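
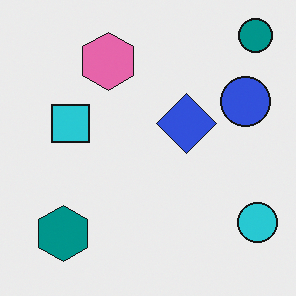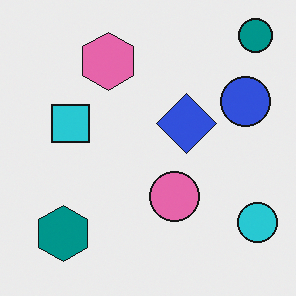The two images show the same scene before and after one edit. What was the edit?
The transformation is: overlaid with an additional pink circle.

A pink circle appears in the second image that is absent from the first.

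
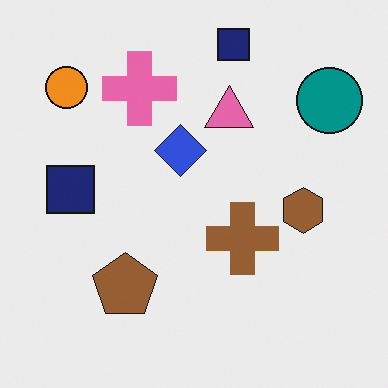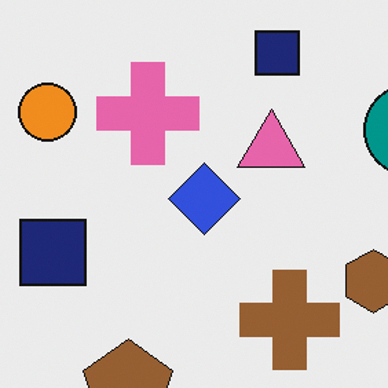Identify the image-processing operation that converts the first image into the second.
It was cropped to a modestly smaller region and rescaled.

The visible shapes are larger and the field of view is narrower; shapes near the original edges may be partly or wholly outside the frame — a crop-and-rescale.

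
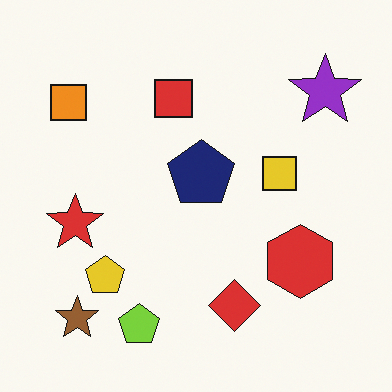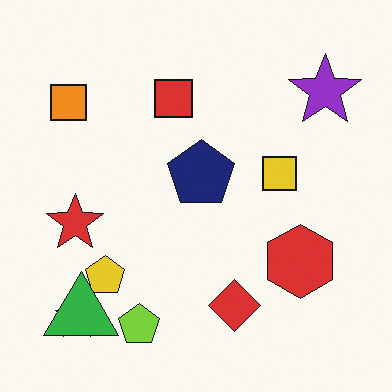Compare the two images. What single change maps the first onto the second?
The second image is the first overlaid with an additional green triangle.

A green triangle appears in the second image that is absent from the first.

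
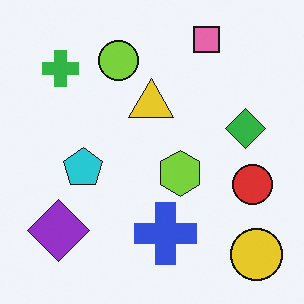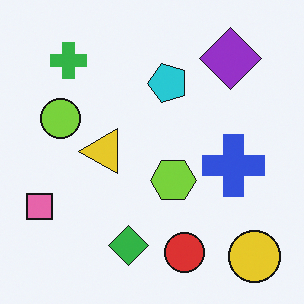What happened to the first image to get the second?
This is the original image transposed (reflected across the top-left ↔ bottom-right diagonal).

Shapes have swapped their row and column positions — what was in the top-right is now in the bottom-left — a diagonal reflection.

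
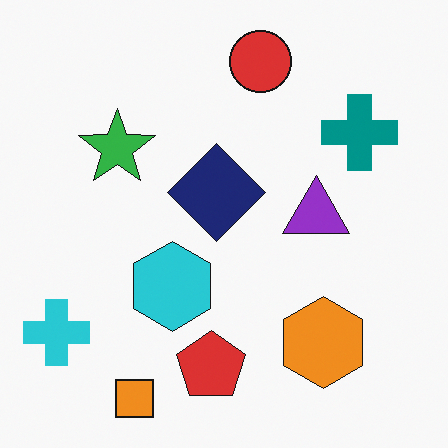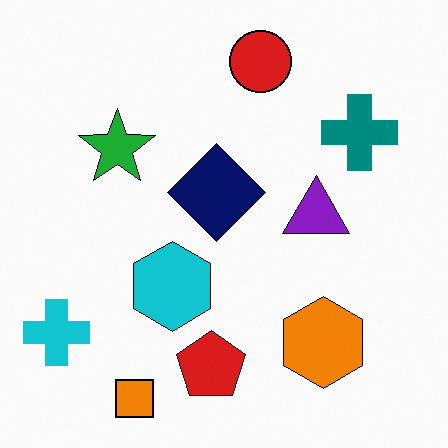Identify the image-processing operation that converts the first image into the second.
The transformation is: given slightly increased contrast.

Tones are pushed away from mid-grey across the whole image — a global contrast change.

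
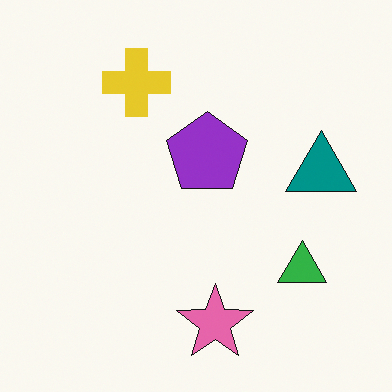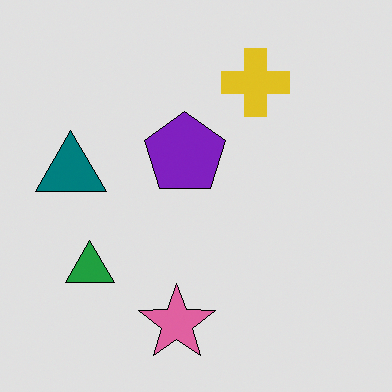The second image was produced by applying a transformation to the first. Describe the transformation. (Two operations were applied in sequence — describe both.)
The image was flipped horizontally (left ↔ right), then posterized to a reduced palette.

The teal triangle is in the right of the first image and the left of the second — shapes on opposite sides of the vertical midline have swapped in a mirror flip. Each flat color has snapped to a coarser quantized level — most visibly, the near-white background has dropped to a flat grey.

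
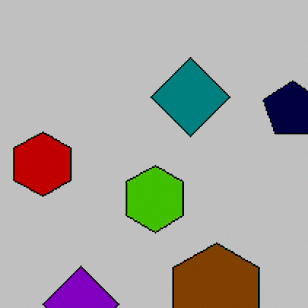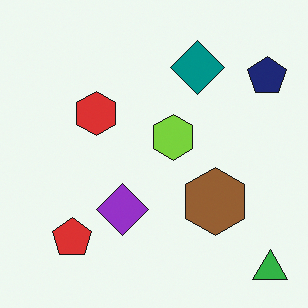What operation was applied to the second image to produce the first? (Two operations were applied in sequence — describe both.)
Cropped slightly and scaled back up, then aggressively posterized.

The visible shapes are larger and the field of view is narrower; shapes near the original edges may be partly or wholly outside the frame — a crop-and-rescale. Each flat color has snapped to a coarser quantized level — most visibly, the near-white background has dropped to a flat grey.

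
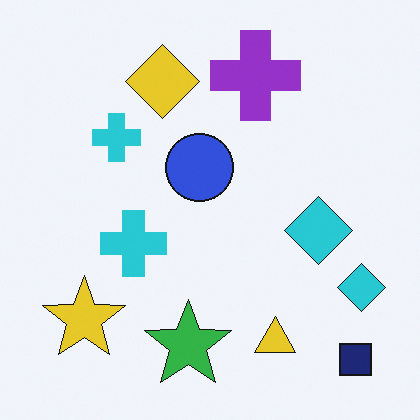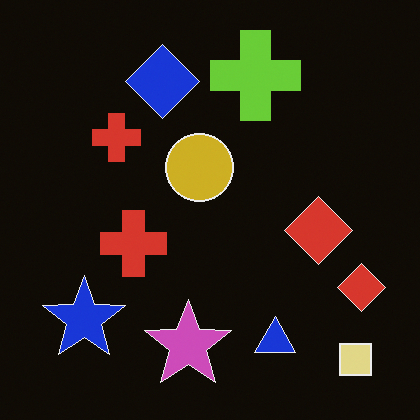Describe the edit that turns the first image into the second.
The transformation is: color-inverted (negative).

The light background has become dark and every shape's color is its complement — a photographic negative.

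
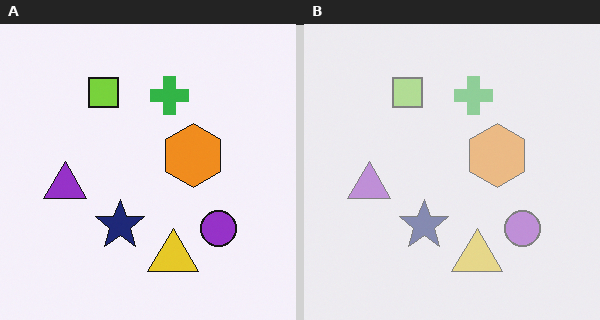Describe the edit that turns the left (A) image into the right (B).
The right (B) image is the left (A) washed out (contrast reduced).

Tones are pushed toward mid-grey across the whole image — a global contrast change.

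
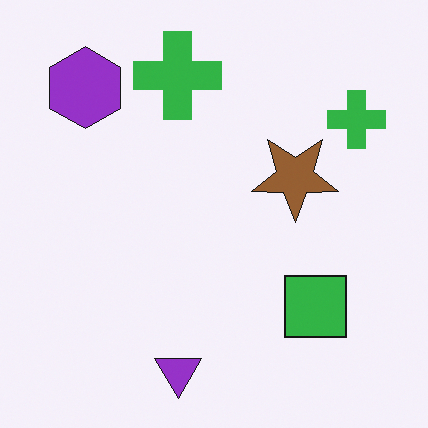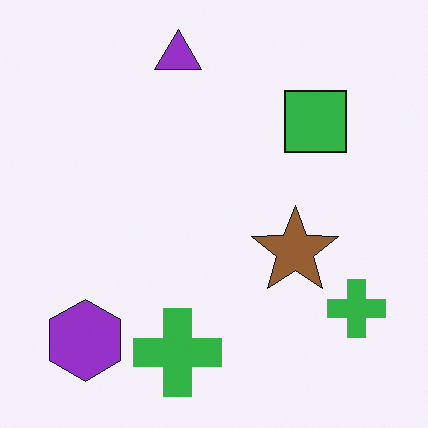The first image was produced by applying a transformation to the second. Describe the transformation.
The image was flipped vertically (top ↔ bottom).

The purple triangle is in the top of the second image and the bottom of the first — shapes on opposite sides of the horizontal midline have swapped in a mirror flip.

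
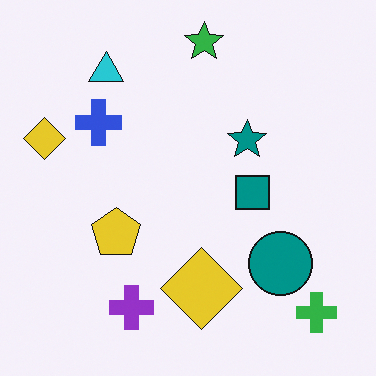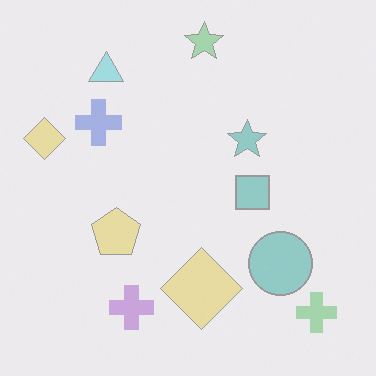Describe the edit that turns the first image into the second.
Given much lower contrast.

Tones are pushed toward mid-grey across the whole image — a global contrast change.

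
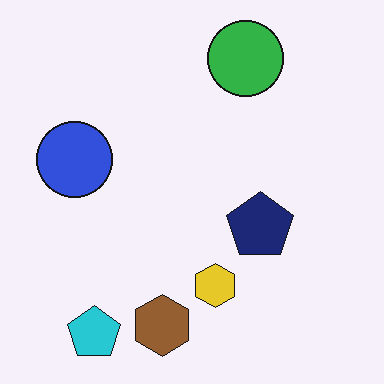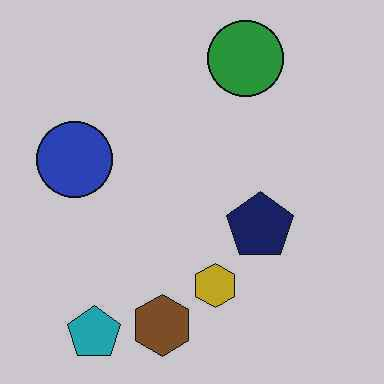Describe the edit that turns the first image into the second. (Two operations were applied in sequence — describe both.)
The transformation is: given moderate JPEG compression, then darkened a little.

Blocky 8×8 compression artifacts appear around shape edges and the flat background shows ringing — characteristic JPEG degradation. Every pixel — background and shapes alike — is uniformly darkened.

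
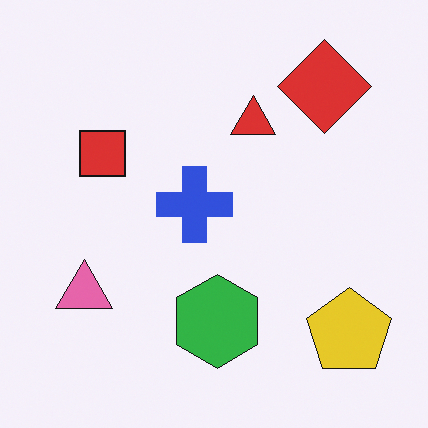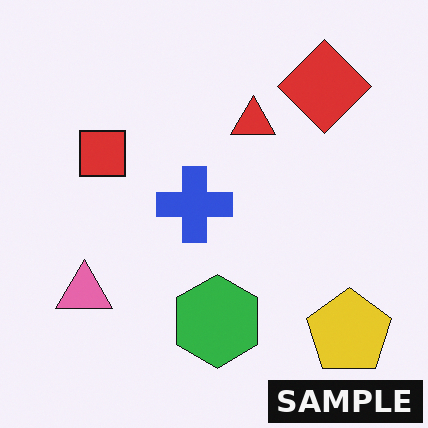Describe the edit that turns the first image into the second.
This is the original image watermarked with the text "SAMPLE" in the lower-right corner.

A dark label reading "SAMPLE" appears in the lower-right corner.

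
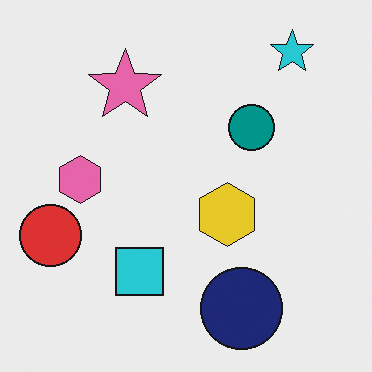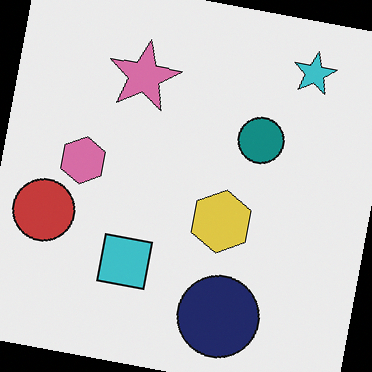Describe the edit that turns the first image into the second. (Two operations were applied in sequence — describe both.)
The image was slightly desaturated, then rotated clockwise by a few degrees.

All colors are more muted and greyish — a global saturation change. Every shape is tilted by the same angle and the image corners show triangular fill wedges — a whole-image rotation by a non-right angle.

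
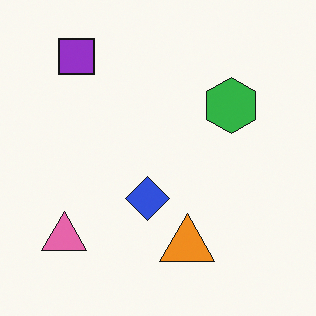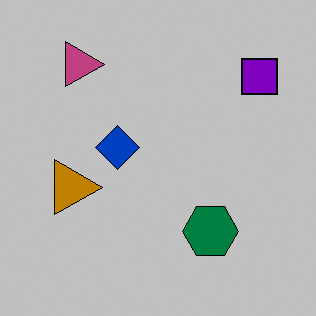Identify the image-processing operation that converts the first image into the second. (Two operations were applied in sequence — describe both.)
The image was aggressively posterized, then rotated 90° clockwise.

Each flat color has snapped to a coarser quantized level — most visibly, the near-white background has dropped to a flat grey. The purple square sits in the top-left of the first image and the top-right of the second — consistent with a whole-image 90° clockwise rotation.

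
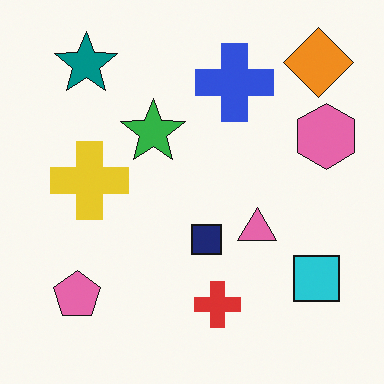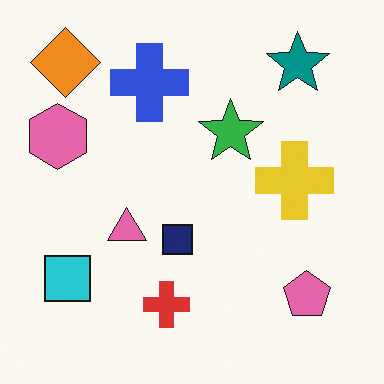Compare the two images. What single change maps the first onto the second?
Flipped horizontally (left ↔ right).

The pink hexagon is in the right of the first image and the left of the second — shapes on opposite sides of the vertical midline have swapped in a mirror flip.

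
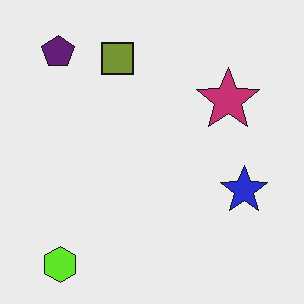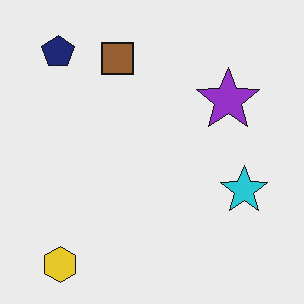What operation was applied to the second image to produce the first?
The image was hue-shifted slightly.

Every shape's color has rotated by the same amount around the hue wheel — a uniform hue shift.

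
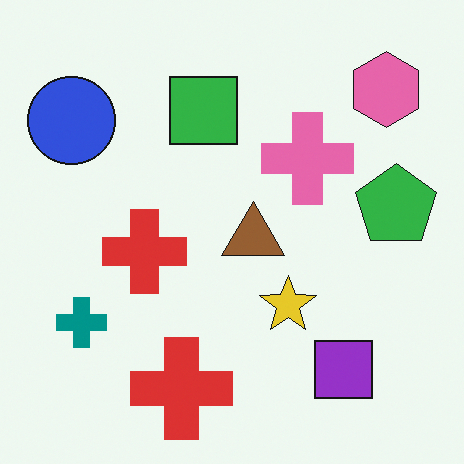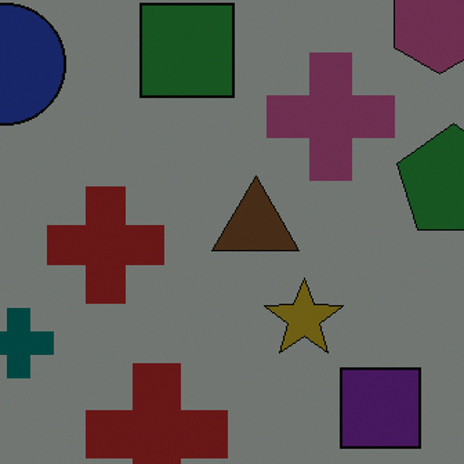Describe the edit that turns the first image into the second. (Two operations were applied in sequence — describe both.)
It was darkened a lot, then cropped slightly and scaled back up.

Every pixel — background and shapes alike — is uniformly darkened. The visible shapes are larger and the field of view is narrower; shapes near the original edges may be partly or wholly outside the frame — a crop-and-rescale.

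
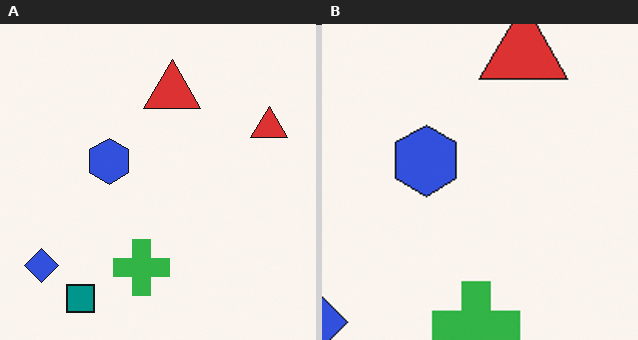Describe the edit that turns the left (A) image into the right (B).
The transformation is: cropped to a modestly smaller region and rescaled.

The visible shapes are larger and the field of view is narrower; shapes near the original edges may be partly or wholly outside the frame — a crop-and-rescale.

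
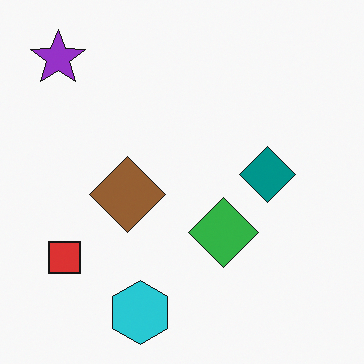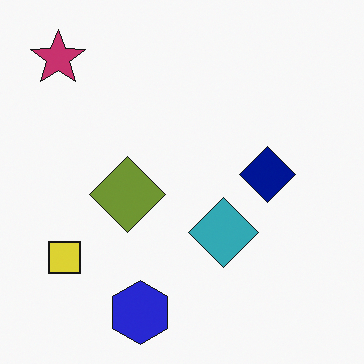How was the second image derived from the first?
The image was hue-shifted by a small amount.

Every shape's color has rotated by the same amount around the hue wheel — a uniform hue shift.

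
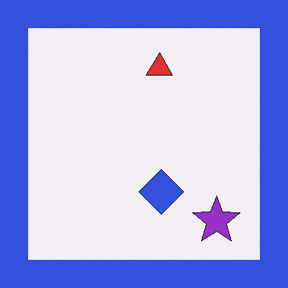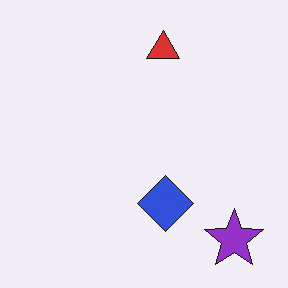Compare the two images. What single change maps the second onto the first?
The transformation is: framed with a blue border.

A solid blue frame runs around the edge of the first image, with the content slightly shrunk inside it.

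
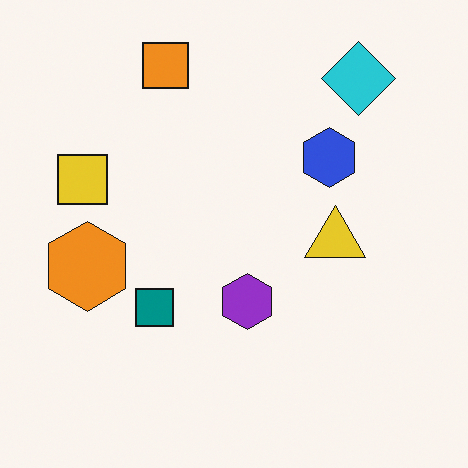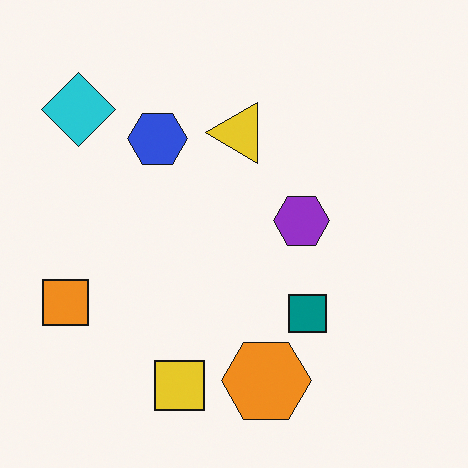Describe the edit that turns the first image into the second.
The second image is the first rotated 90° counter-clockwise.

The cyan diamond sits in the top-right of the first image and the top-left of the second — consistent with a whole-image 90° counter-clockwise rotation.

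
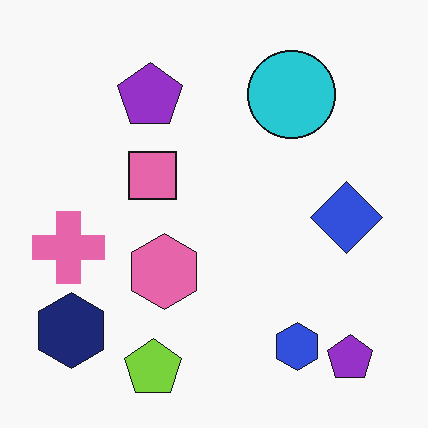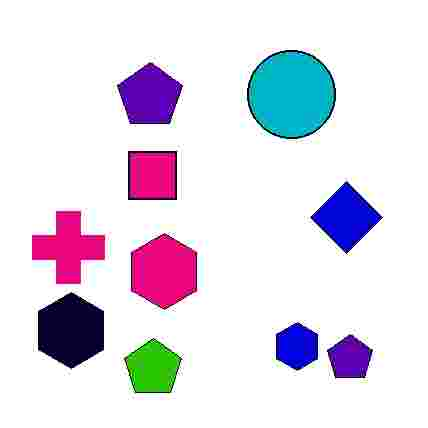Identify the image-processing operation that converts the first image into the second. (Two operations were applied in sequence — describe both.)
The image was boosted in contrast, then degraded with heavy JPEG compression.

Tones are pushed away from mid-grey across the whole image — a global contrast change. Blocky 8×8 compression artifacts appear around shape edges and the flat background shows ringing — characteristic JPEG degradation.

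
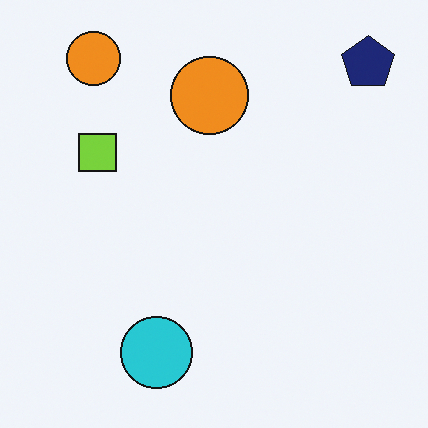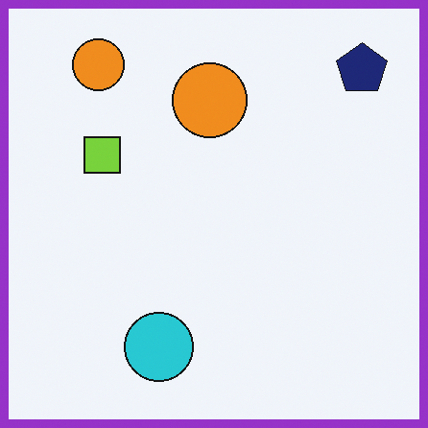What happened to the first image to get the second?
This is the original image framed with a purple border.

A solid purple frame runs around the edge of the second image, with the content slightly shrunk inside it.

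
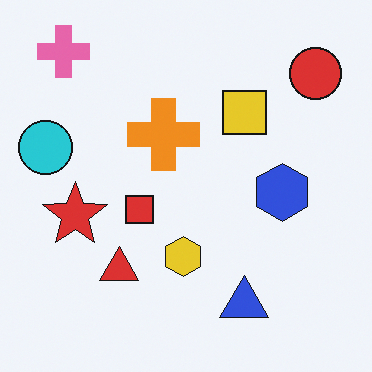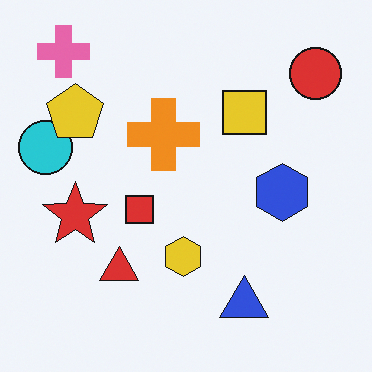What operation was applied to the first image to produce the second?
This is the original image overlaid with an additional yellow pentagon.

A yellow pentagon appears in the second image that is absent from the first.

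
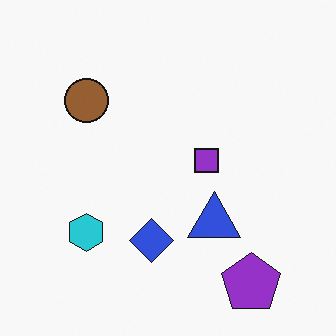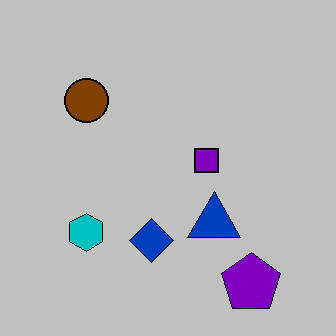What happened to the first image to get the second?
It was aggressively posterized.

Each flat color has snapped to a coarser quantized level — most visibly, the near-white background has dropped to a flat grey.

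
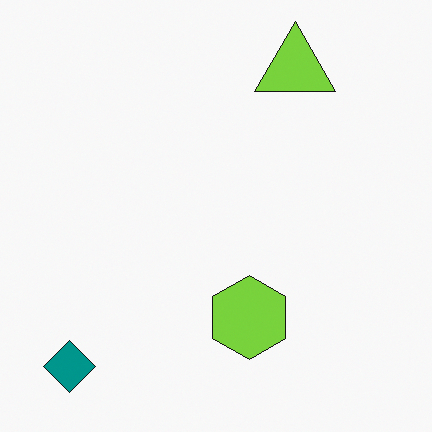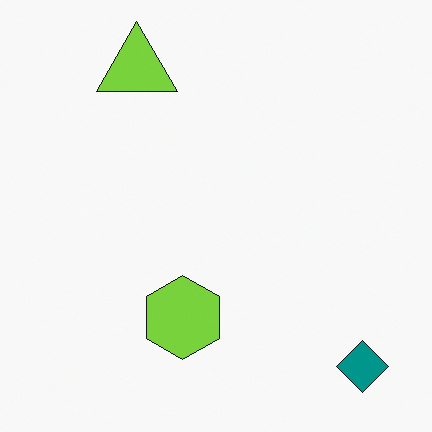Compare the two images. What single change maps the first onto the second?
The transformation is: flipped horizontally (left ↔ right).

The teal diamond is in the bottom-left of the first image and the bottom-right of the second — shapes on opposite sides of the vertical midline have swapped in a mirror flip.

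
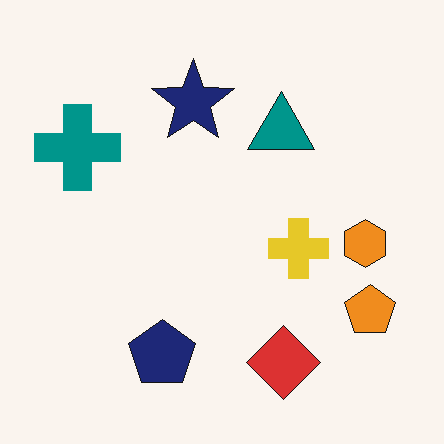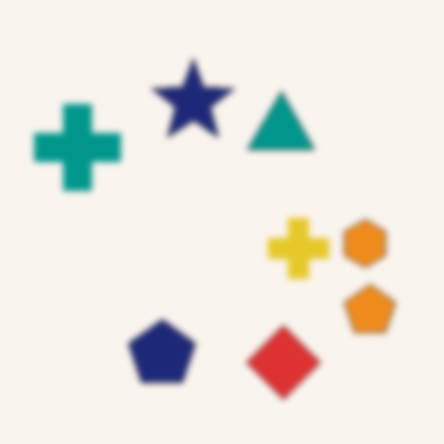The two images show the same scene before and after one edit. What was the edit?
Noticeably gaussian-blurred.

Shape edges and outlines are uniformly softened across the whole image.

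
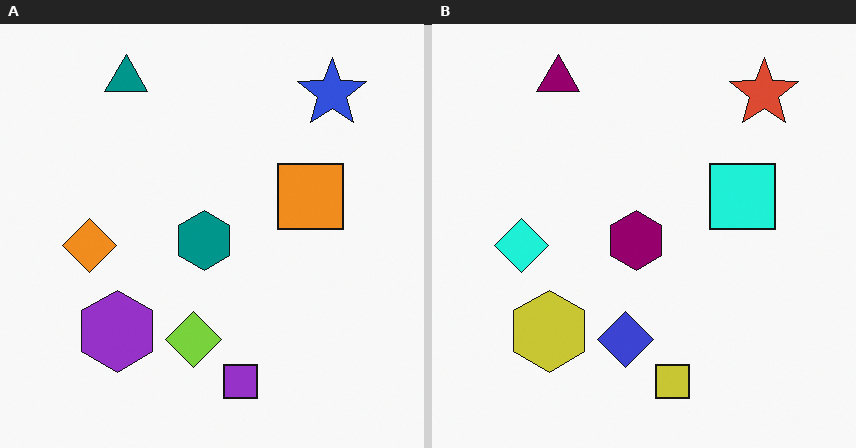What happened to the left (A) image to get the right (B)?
This is the original image hue-shifted by a moderate amount.

Every shape's color has rotated by the same amount around the hue wheel — a uniform hue shift.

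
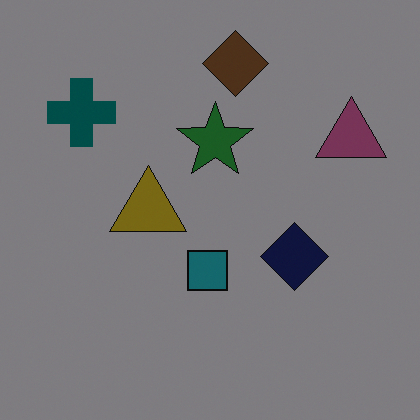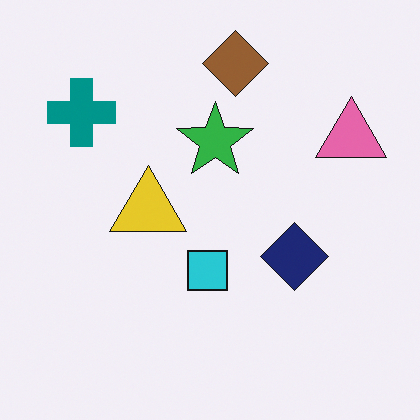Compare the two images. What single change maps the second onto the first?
This is the original image substantially darkened.

Every pixel — background and shapes alike — is uniformly darkened.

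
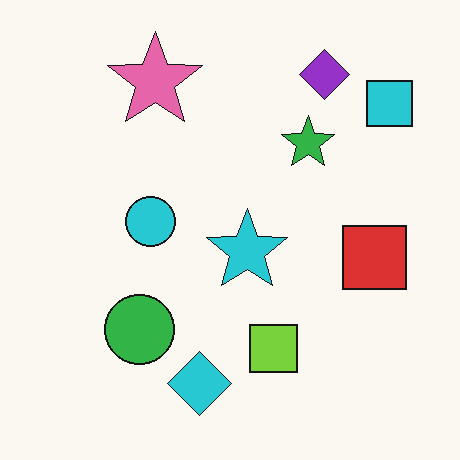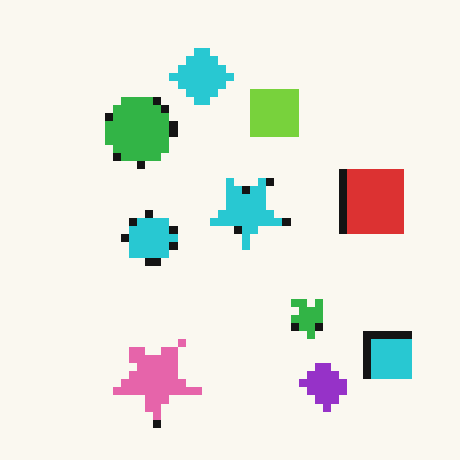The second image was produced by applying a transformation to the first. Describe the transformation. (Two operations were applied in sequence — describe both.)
It was moderately pixelated, then flipped vertically (top ↔ bottom).

Shapes are reduced to large square blocks; fine edges and outlines are lost — a downscale-then-upscale (mosaic) effect. The purple diamond is in the top-right of the first image and the bottom-right of the second — shapes on opposite sides of the horizontal midline have swapped in a mirror flip.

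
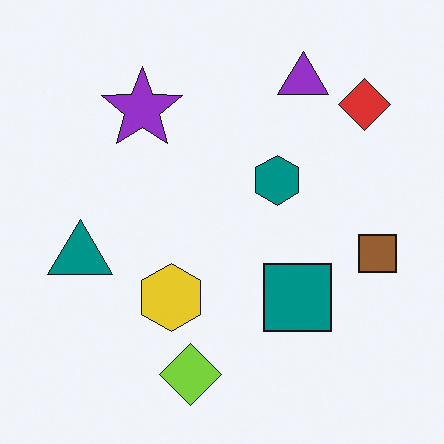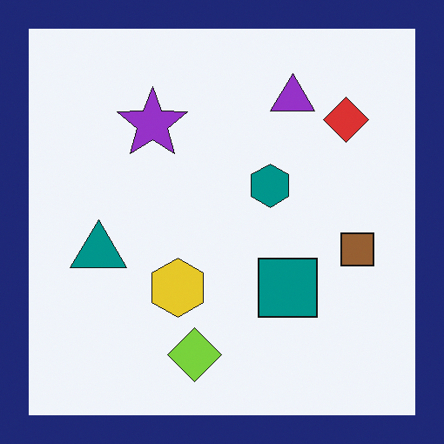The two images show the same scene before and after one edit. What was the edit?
This is the original image framed with a navy border.

A solid navy frame runs around the edge of the second image, with the content slightly shrunk inside it.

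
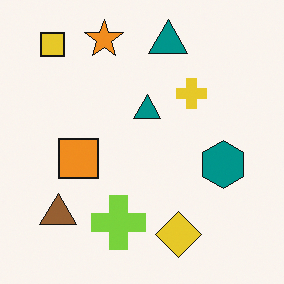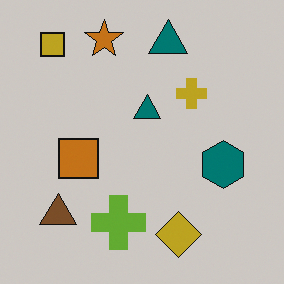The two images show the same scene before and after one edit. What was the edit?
It was slightly darkened.

Every pixel — background and shapes alike — is uniformly darkened.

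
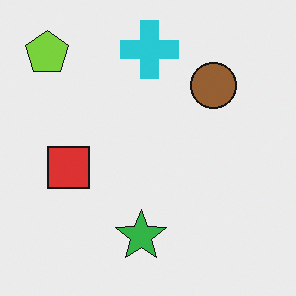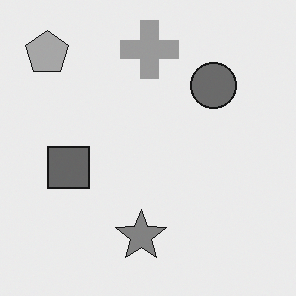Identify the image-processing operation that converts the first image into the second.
The transformation is: converted to grayscale.

All color is removed — every shape is now a shade of grey.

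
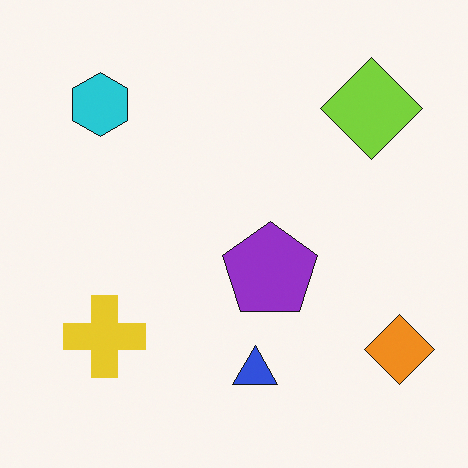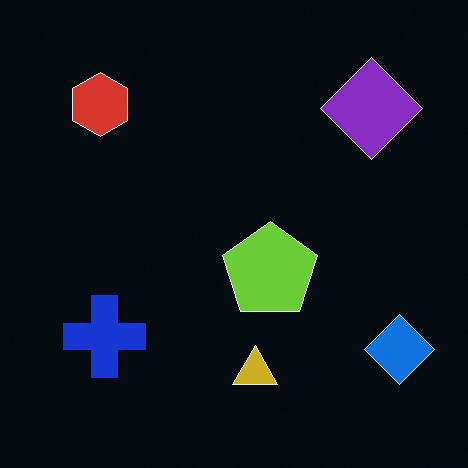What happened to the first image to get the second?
The transformation is: color-inverted (negative).

The light background has become dark and every shape's color is its complement — a photographic negative.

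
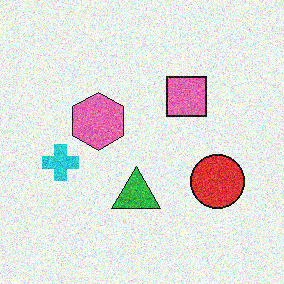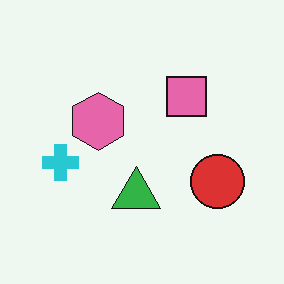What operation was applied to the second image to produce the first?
Degraded with moderate additive noise.

Random speckle covers the whole image, including the flat background.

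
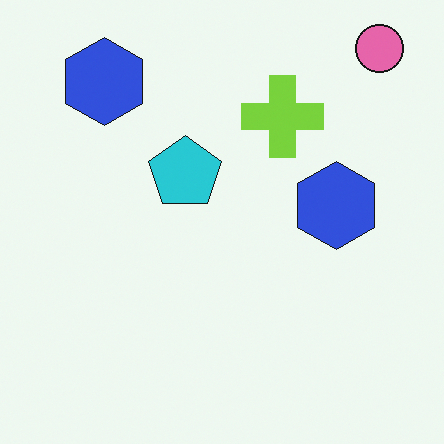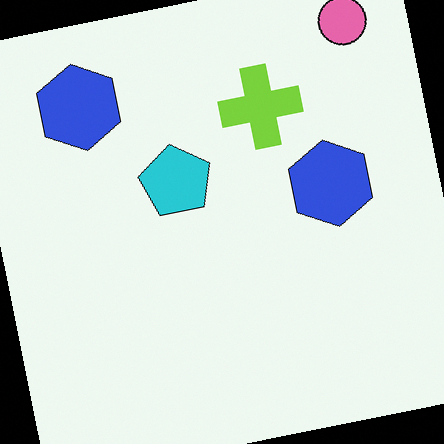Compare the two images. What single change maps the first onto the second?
The transformation is: rotated counter-clockwise by a few degrees.

Every shape is tilted by the same angle and the image corners show triangular fill wedges — a whole-image rotation by a non-right angle.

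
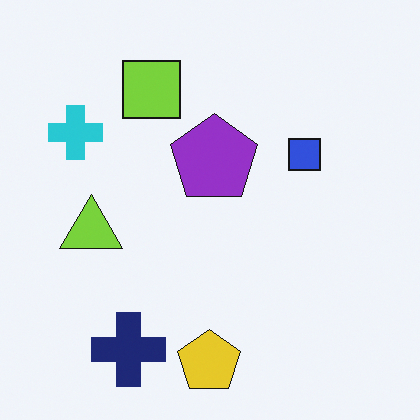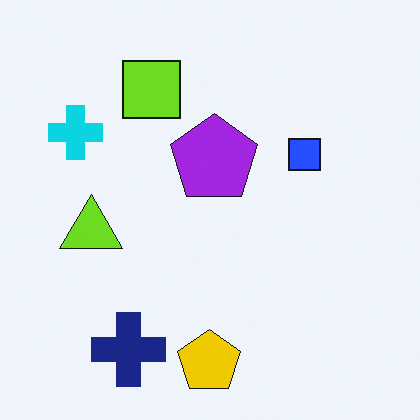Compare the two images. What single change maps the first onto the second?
The image was slightly oversaturated.

All colors are more vivid — a global saturation change.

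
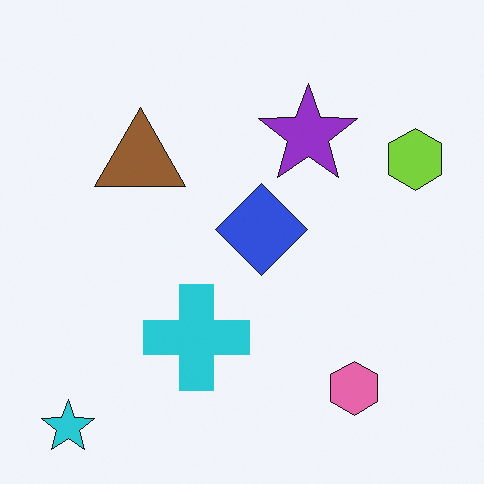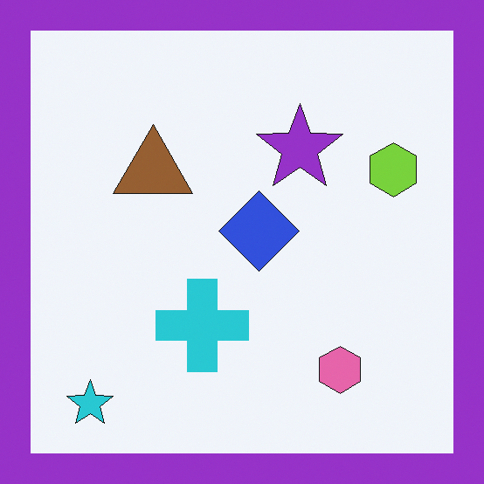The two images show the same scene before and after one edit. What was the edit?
This is the original image framed with a purple border.

A solid purple frame runs around the edge of the second image, with the content slightly shrunk inside it.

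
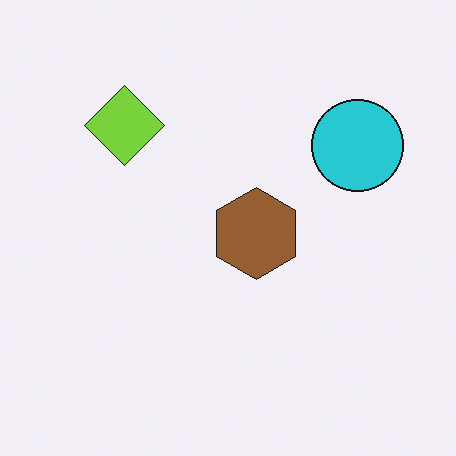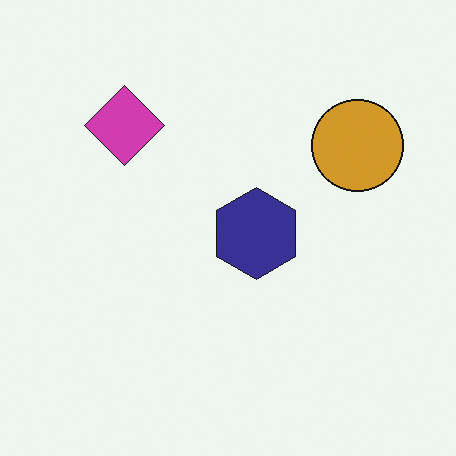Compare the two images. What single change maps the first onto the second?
The image was hue-shifted through roughly half the color wheel.

Every shape's color has rotated by the same amount around the hue wheel — a uniform hue shift.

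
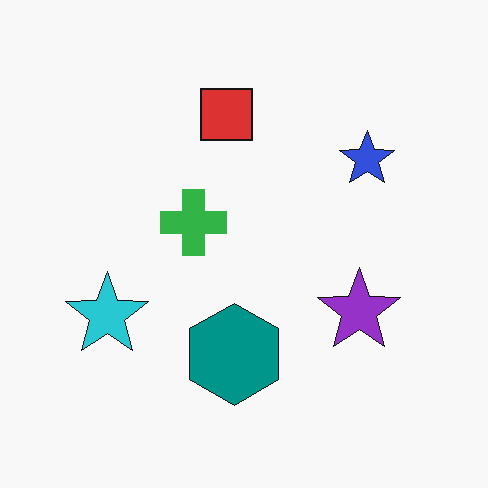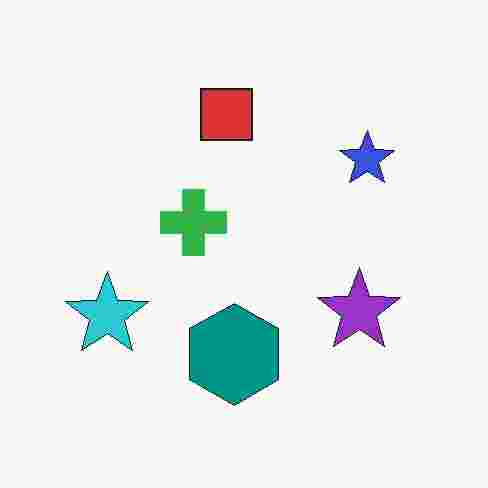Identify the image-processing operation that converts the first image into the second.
This is the original image degraded with heavy JPEG compression.

Blocky 8×8 compression artifacts appear around shape edges and the flat background shows ringing — characteristic JPEG degradation.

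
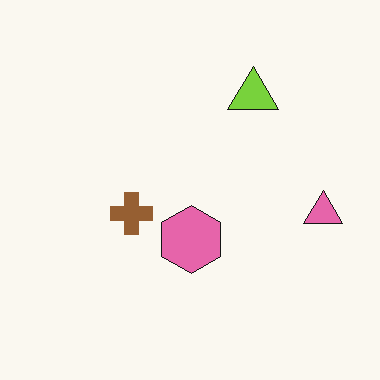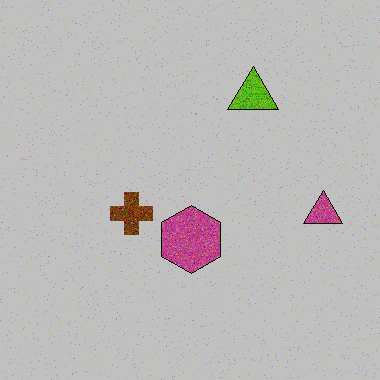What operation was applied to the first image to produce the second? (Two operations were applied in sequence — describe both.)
The image was degraded with visible gaussian noise, then heavily posterized to just a handful of flat colors.

Random speckle covers the whole image, including the flat background. Each flat color has snapped to a coarser quantized level — most visibly, the near-white background has dropped to a flat grey.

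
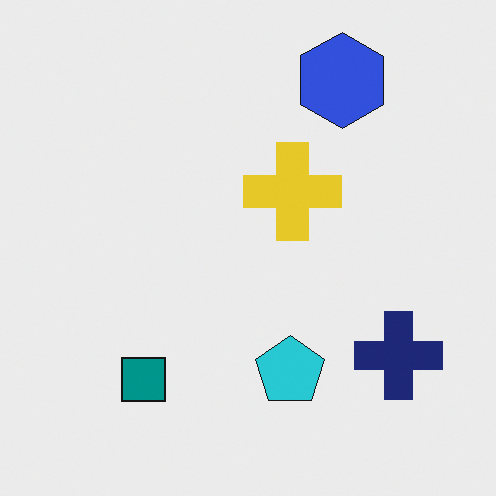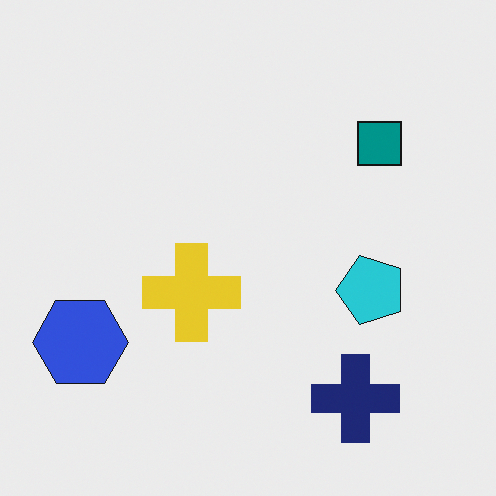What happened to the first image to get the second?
It was transposed (reflected across the top-left ↔ bottom-right diagonal).

Shapes have swapped their row and column positions — what was in the top-right is now in the bottom-left — a diagonal reflection.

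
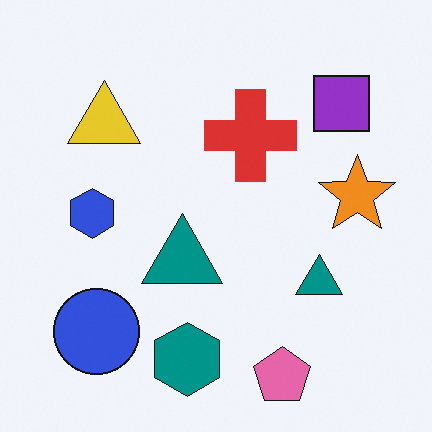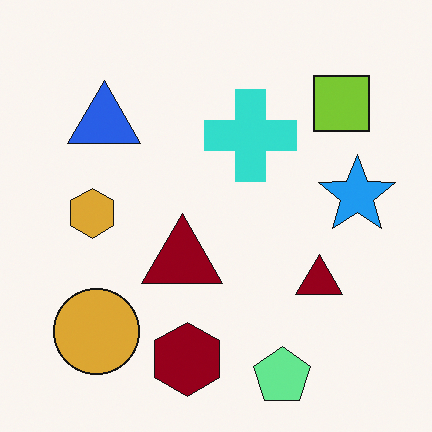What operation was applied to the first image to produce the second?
This is the original image hue-shifted through roughly half the color wheel.

Every shape's color has rotated by the same amount around the hue wheel — a uniform hue shift.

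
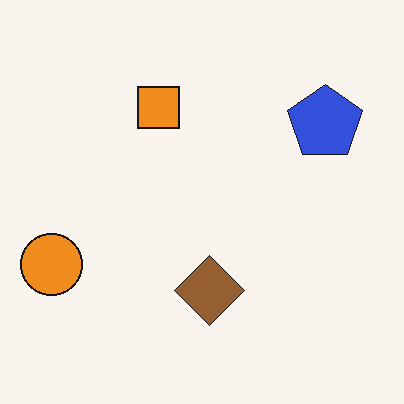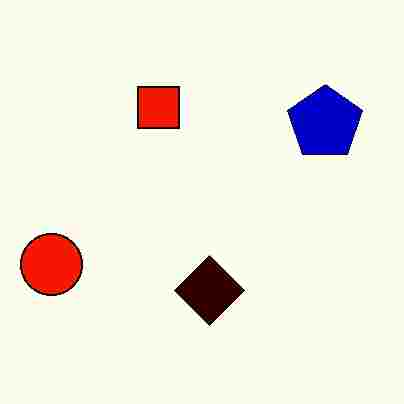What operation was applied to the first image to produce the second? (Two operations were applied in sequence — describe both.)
Given much higher contrast, then degraded with heavy JPEG compression.

Tones are pushed away from mid-grey across the whole image — a global contrast change. Blocky 8×8 compression artifacts appear around shape edges and the flat background shows ringing — characteristic JPEG degradation.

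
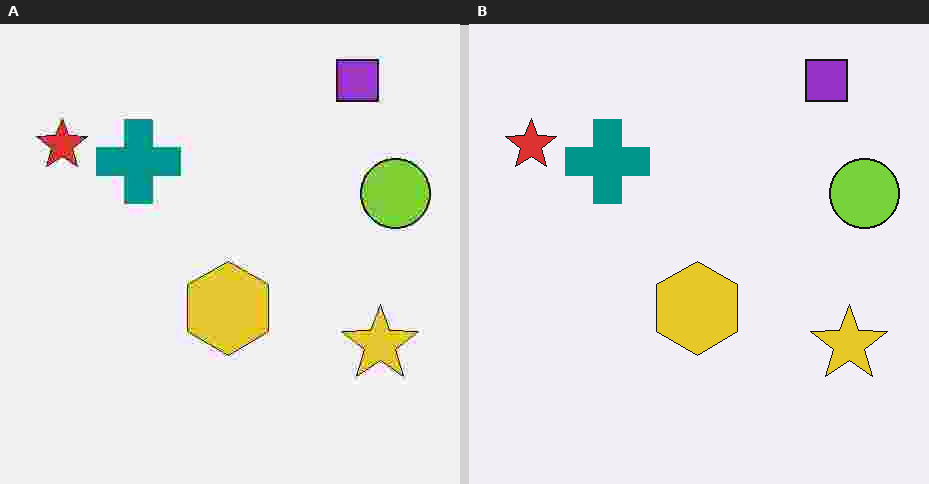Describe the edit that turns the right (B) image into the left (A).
The image was degraded with heavy JPEG compression.

Blocky 8×8 compression artifacts appear around shape edges and the flat background shows ringing — characteristic JPEG degradation.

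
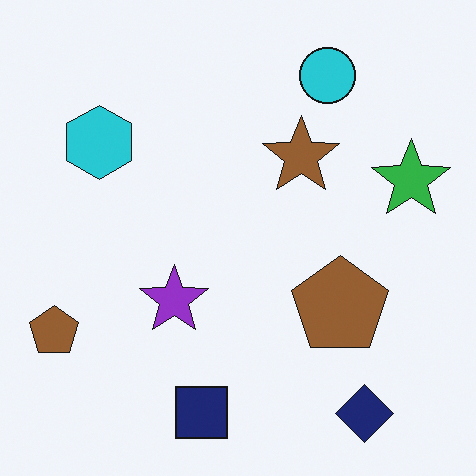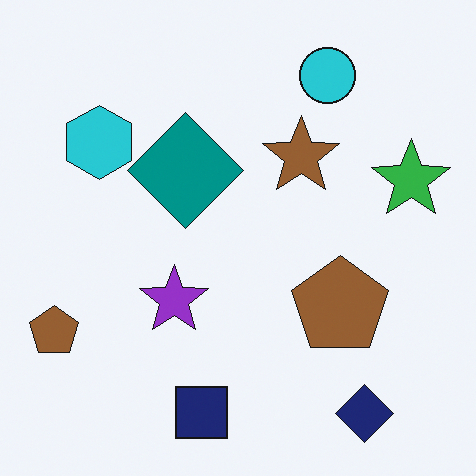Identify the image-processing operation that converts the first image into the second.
It was overlaid with an additional teal diamond.

A teal diamond appears in the second image that is absent from the first.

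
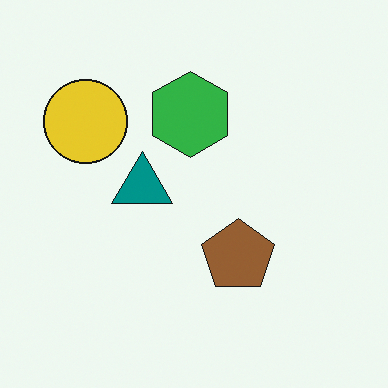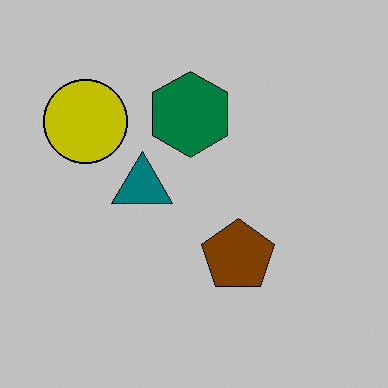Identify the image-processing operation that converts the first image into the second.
Heavily posterized to just a handful of flat colors.

Each flat color has snapped to a coarser quantized level — most visibly, the near-white background has dropped to a flat grey.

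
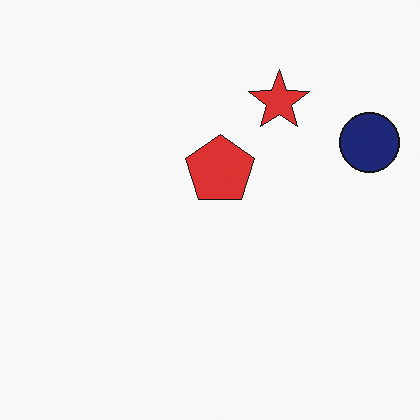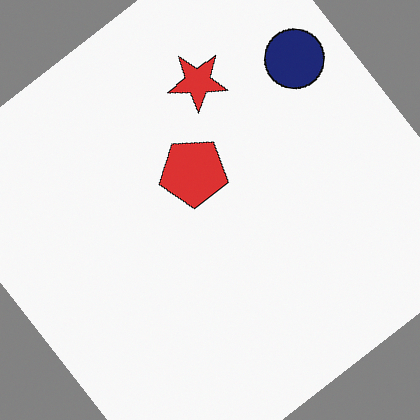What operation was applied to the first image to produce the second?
The transformation is: rotated counter-clockwise by a large amount — several tens of degrees.

Every shape is tilted by the same angle and the image corners show triangular fill wedges — a whole-image rotation by a non-right angle.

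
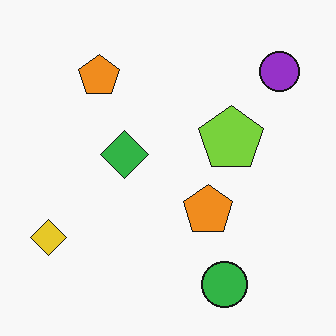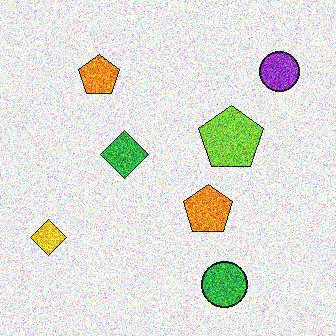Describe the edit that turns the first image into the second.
The transformation is: degraded with heavy additive noise.

Random speckle covers the whole image, including the flat background.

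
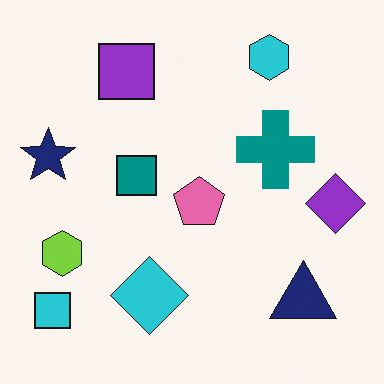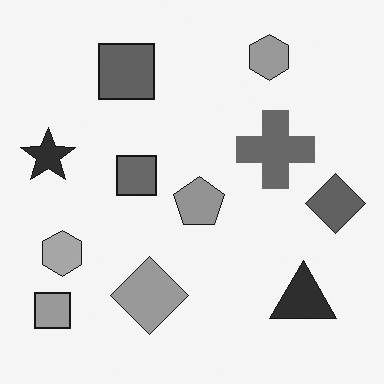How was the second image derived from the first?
This is the original image converted to grayscale.

All color is removed — every shape is now a shade of grey.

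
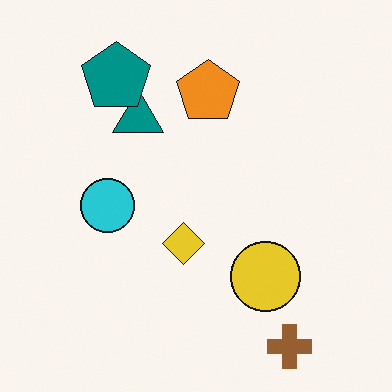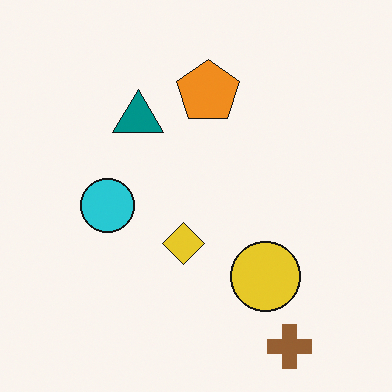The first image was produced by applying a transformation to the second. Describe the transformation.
The first image is the second overlaid with an additional teal pentagon.

A teal pentagon appears in the first image that is absent from the second.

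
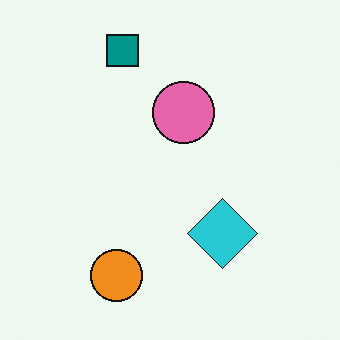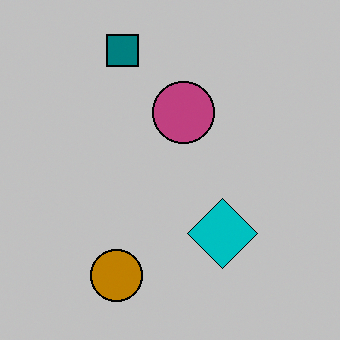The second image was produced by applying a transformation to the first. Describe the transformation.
Heavily posterized to just a handful of flat colors.

Each flat color has snapped to a coarser quantized level — most visibly, the near-white background has dropped to a flat grey.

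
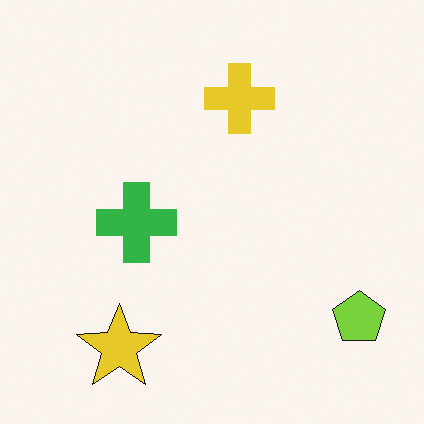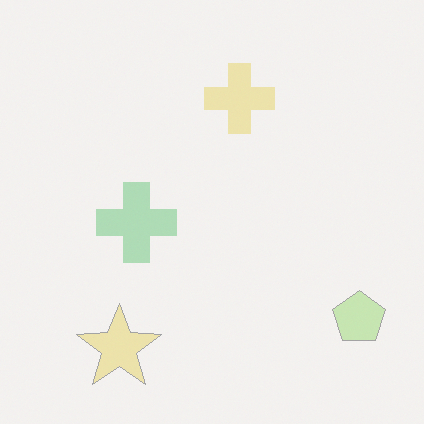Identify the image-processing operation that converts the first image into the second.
Given much lower contrast.

Tones are pushed toward mid-grey across the whole image — a global contrast change.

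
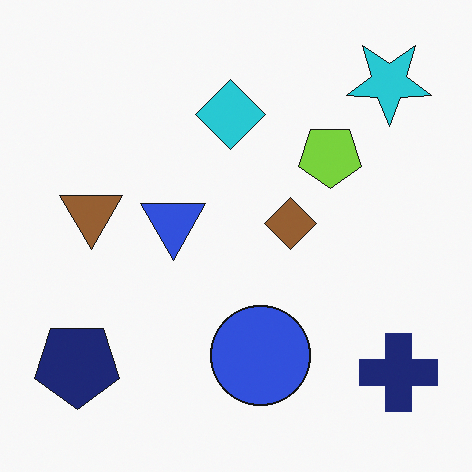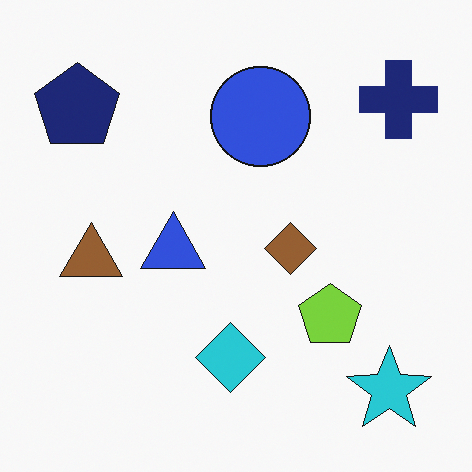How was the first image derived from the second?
The image was flipped vertically (top ↔ bottom).

The cyan star is in the bottom-right of the second image and the top-right of the first — shapes on opposite sides of the horizontal midline have swapped in a mirror flip.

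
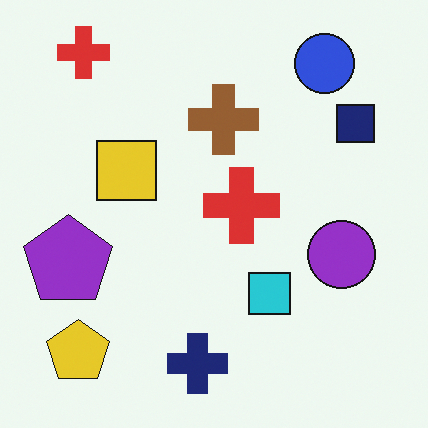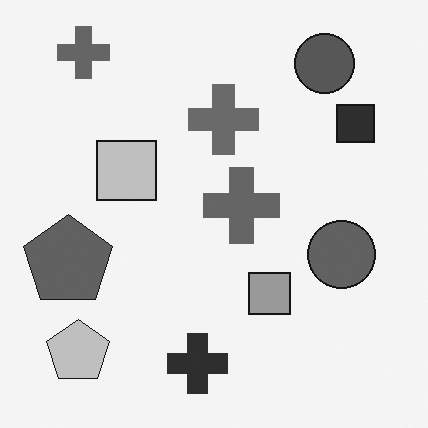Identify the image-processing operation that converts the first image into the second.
The transformation is: converted to grayscale.

All color is removed — every shape is now a shade of grey.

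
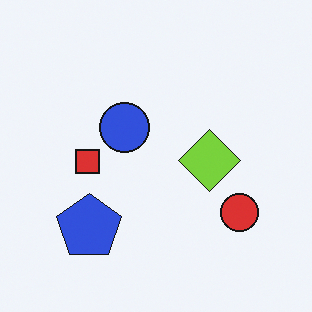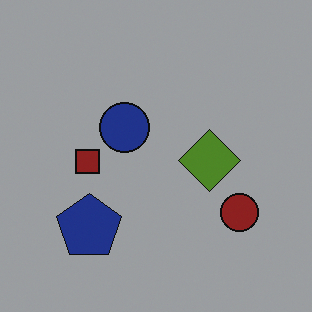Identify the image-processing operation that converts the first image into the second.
Substantially darkened.

Every pixel — background and shapes alike — is uniformly darkened.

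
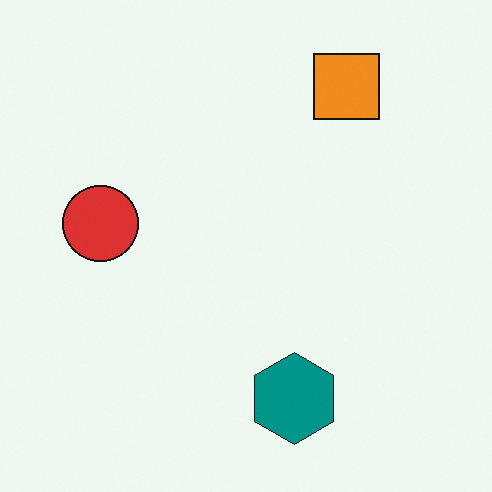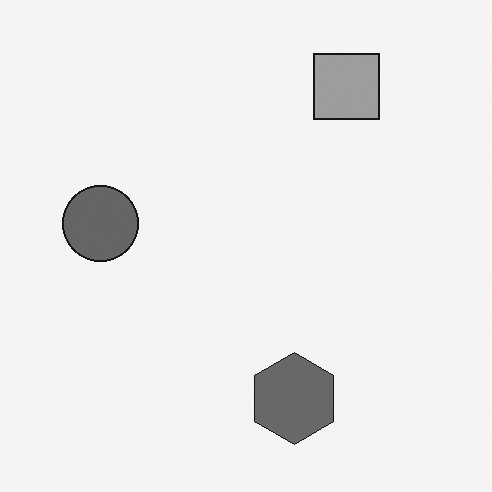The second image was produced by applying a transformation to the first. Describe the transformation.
The second image is the first converted to grayscale.

All color is removed — every shape is now a shade of grey.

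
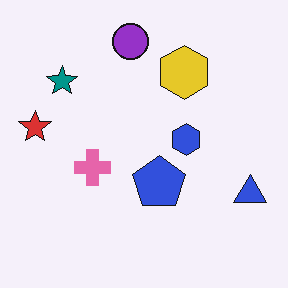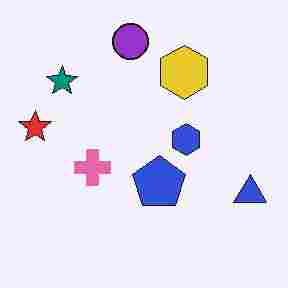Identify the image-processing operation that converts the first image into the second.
This is the original image heavily JPEG-compressed with obvious blocking artifacts.

Blocky 8×8 compression artifacts appear around shape edges and the flat background shows ringing — characteristic JPEG degradation.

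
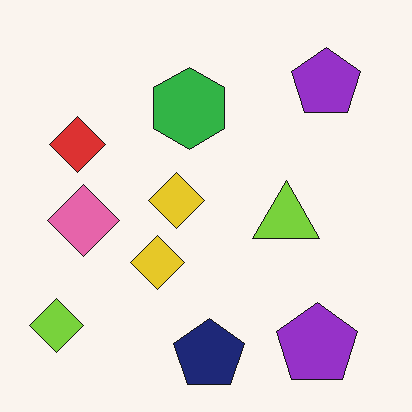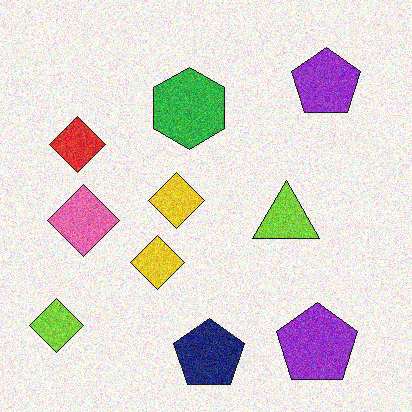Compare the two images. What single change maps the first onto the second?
It was degraded with visible gaussian noise.

Random speckle covers the whole image, including the flat background.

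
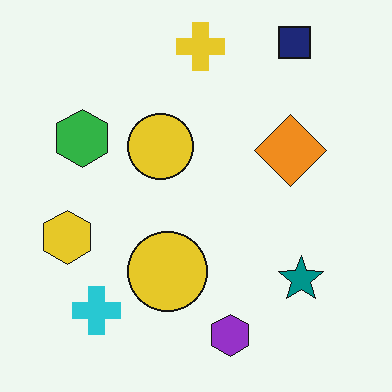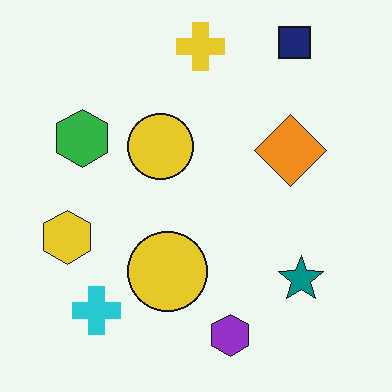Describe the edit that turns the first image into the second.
Given moderate JPEG compression.

Blocky 8×8 compression artifacts appear around shape edges and the flat background shows ringing — characteristic JPEG degradation.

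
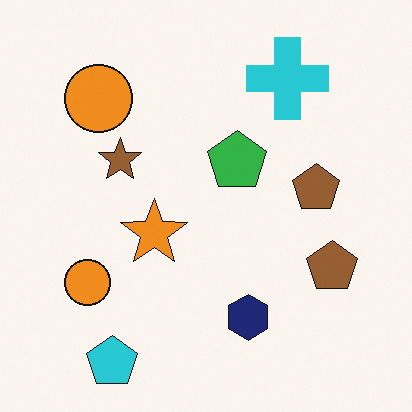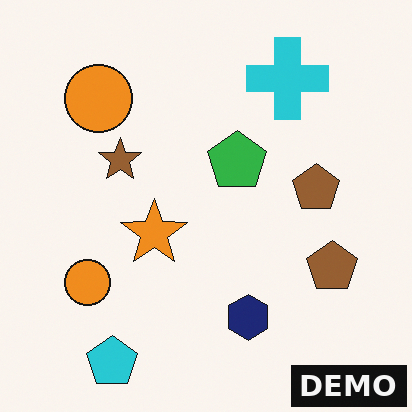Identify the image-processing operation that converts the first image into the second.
The second image is the first watermarked with the text "DEMO" in the lower-right corner.

A dark label reading "DEMO" appears in the lower-right corner.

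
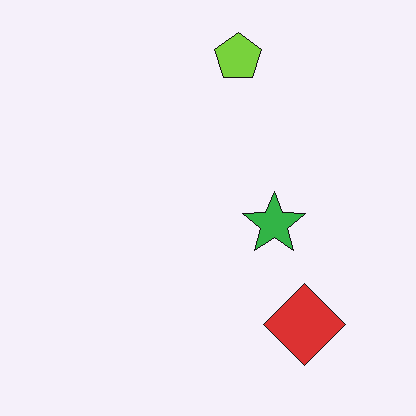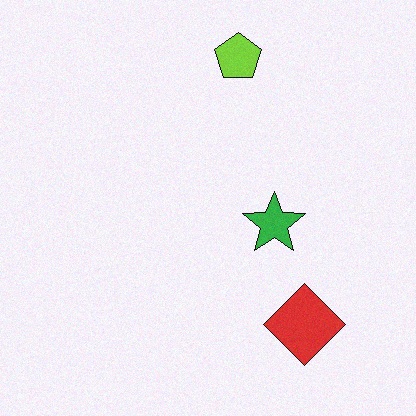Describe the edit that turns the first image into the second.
The second image is the first degraded with a light layer of grain.

Random speckle covers the whole image, including the flat background.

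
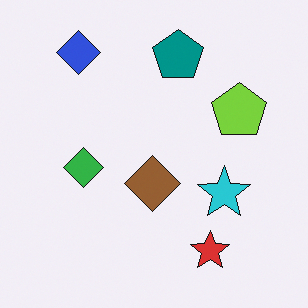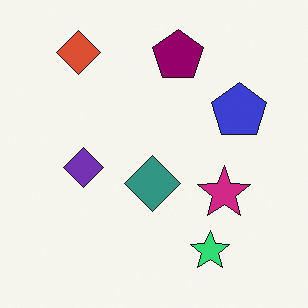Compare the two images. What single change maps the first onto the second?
The second image is the first hue-shifted noticeably.

Every shape's color has rotated by the same amount around the hue wheel — a uniform hue shift.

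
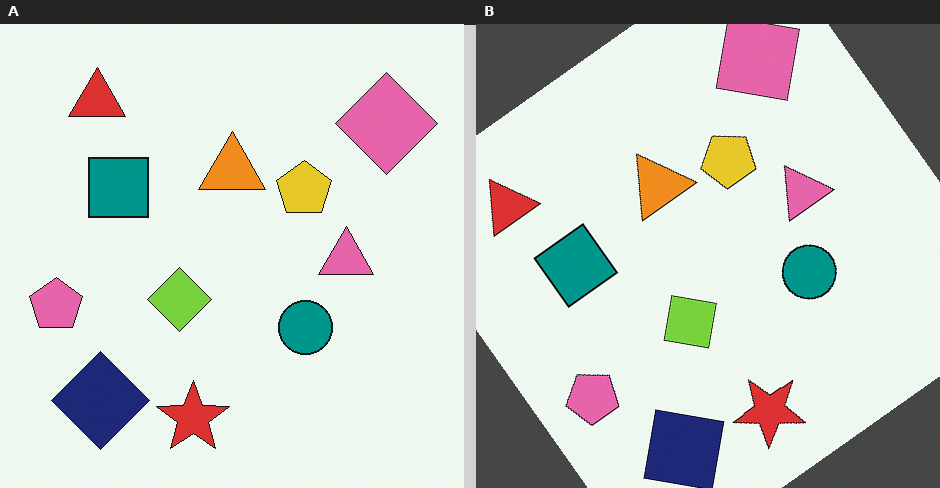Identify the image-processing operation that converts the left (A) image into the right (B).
Rotated counter-clockwise by a large amount — several tens of degrees.

Every shape is tilted by the same angle and the image corners show triangular fill wedges — a whole-image rotation by a non-right angle.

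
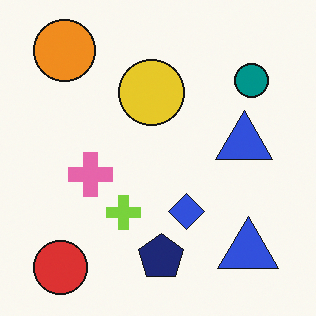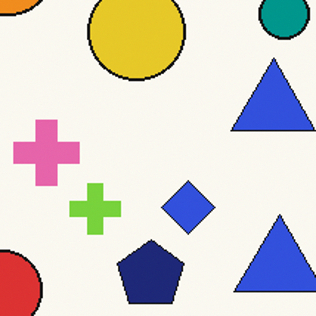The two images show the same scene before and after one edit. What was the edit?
It was cropped slightly and scaled back up.

The visible shapes are larger and the field of view is narrower; shapes near the original edges may be partly or wholly outside the frame — a crop-and-rescale.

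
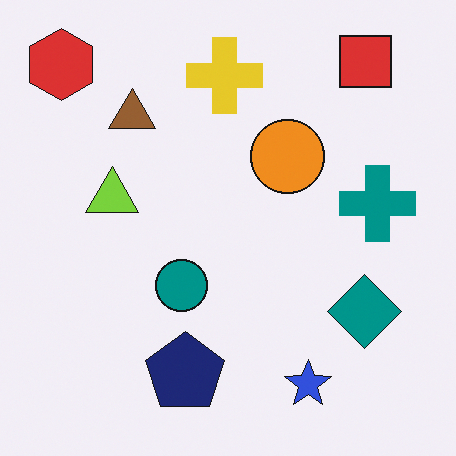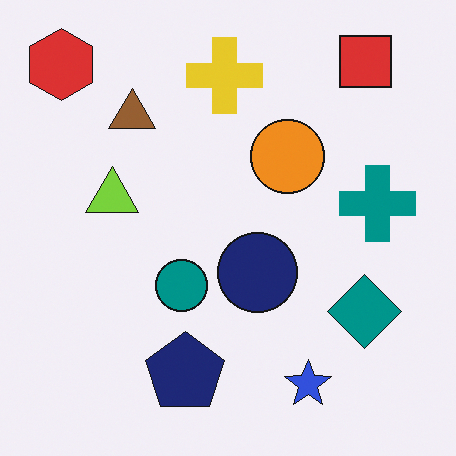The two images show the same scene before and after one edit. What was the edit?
The transformation is: overlaid with an additional navy circle.

A navy circle appears in the second image that is absent from the first.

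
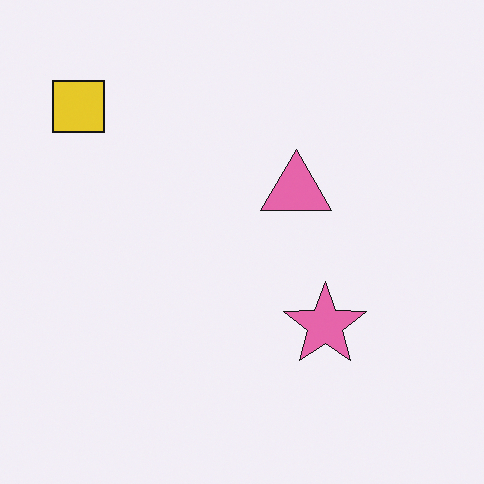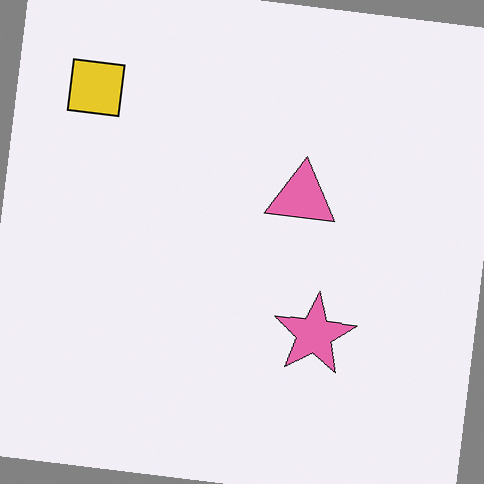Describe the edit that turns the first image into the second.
The transformation is: rotated clockwise by a small amount.

Every shape is tilted by the same angle and the image corners show triangular fill wedges — a whole-image rotation by a non-right angle.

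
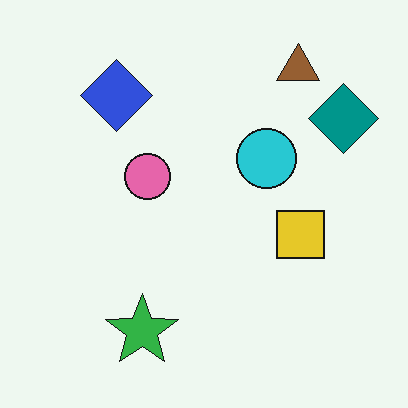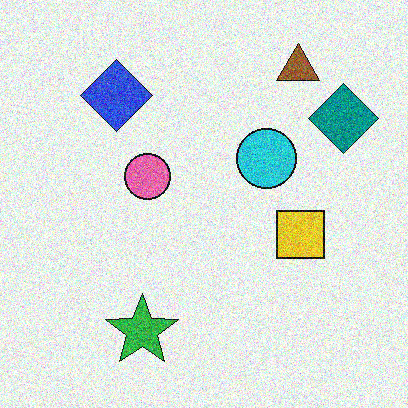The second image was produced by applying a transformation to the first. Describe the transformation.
This is the original image degraded with strong gaussian noise.

Random speckle covers the whole image, including the flat background.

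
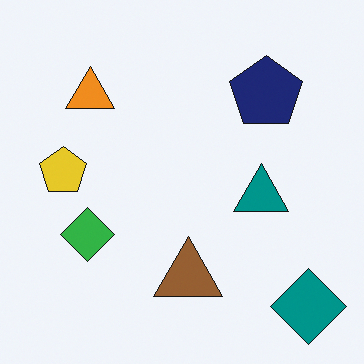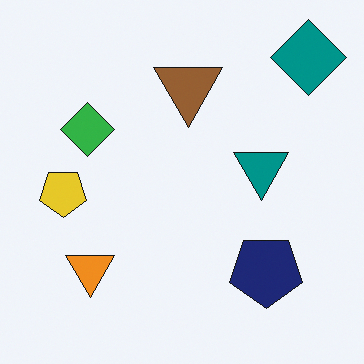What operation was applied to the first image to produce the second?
It was flipped vertically (top ↔ bottom).

The teal diamond is in the bottom-right of the first image and the top-right of the second — shapes on opposite sides of the horizontal midline have swapped in a mirror flip.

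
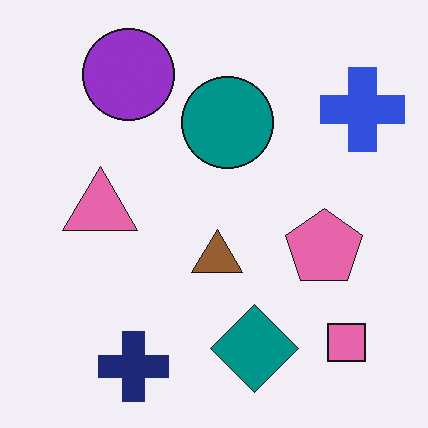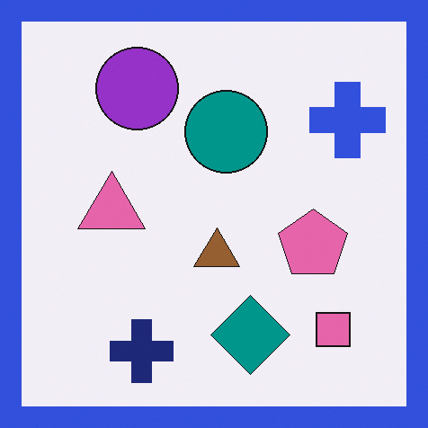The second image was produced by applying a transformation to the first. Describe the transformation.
The image was framed with a blue border.

A solid blue frame runs around the edge of the second image, with the content slightly shrunk inside it.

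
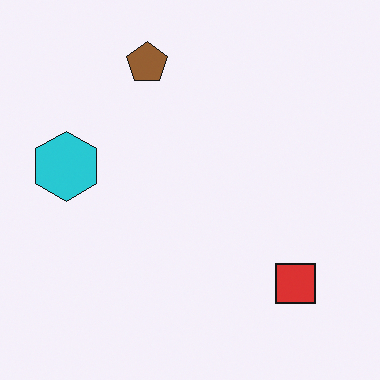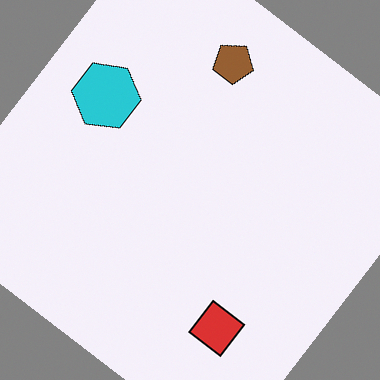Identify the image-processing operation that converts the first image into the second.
The second image is the first rotated clockwise by a large amount — several tens of degrees.

Every shape is tilted by the same angle and the image corners show triangular fill wedges — a whole-image rotation by a non-right angle.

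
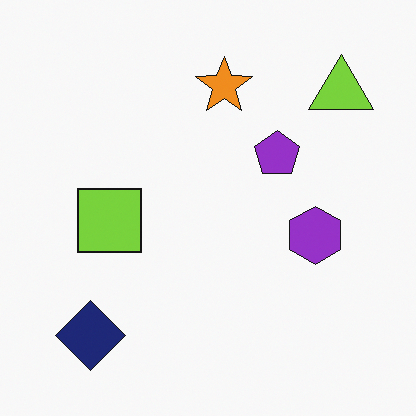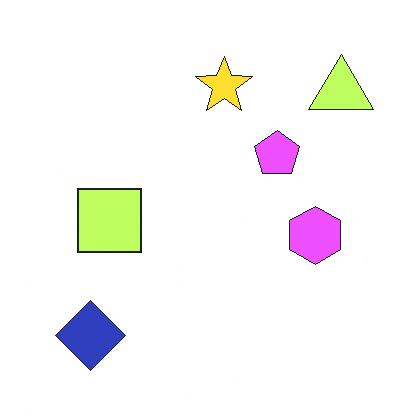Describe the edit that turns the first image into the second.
The transformation is: substantially brightened.

Every pixel — background and shapes alike — is uniformly brightened.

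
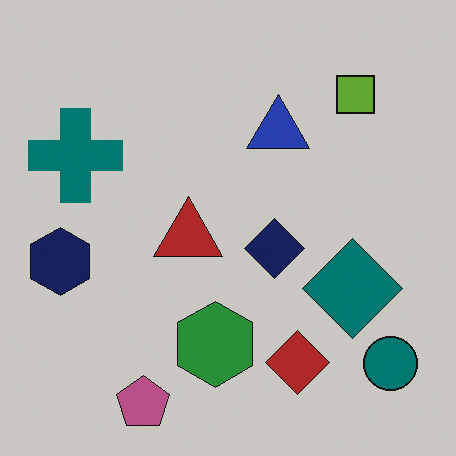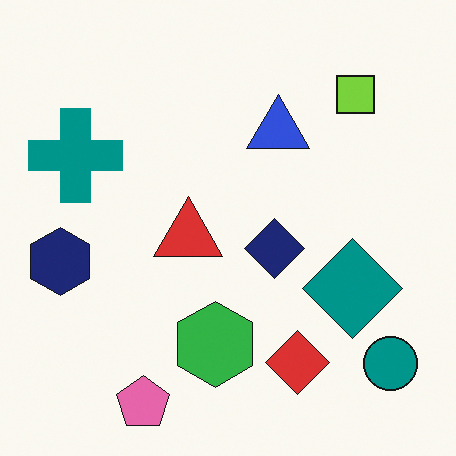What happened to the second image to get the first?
The first image is the second darkened a little.

Every pixel — background and shapes alike — is uniformly darkened.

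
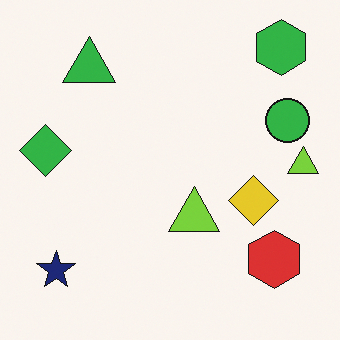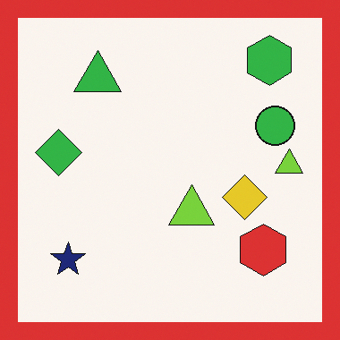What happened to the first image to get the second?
The second image is the first framed with a red border.

A solid red frame runs around the edge of the second image, with the content slightly shrunk inside it.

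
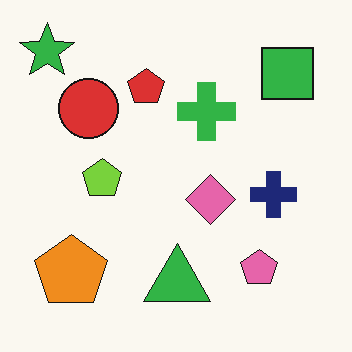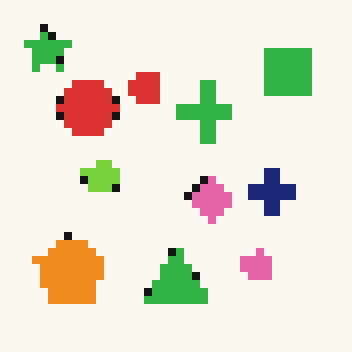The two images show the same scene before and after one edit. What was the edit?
The transformation is: pixelated into visible square blocks.

Shapes are reduced to large square blocks; fine edges and outlines are lost — a downscale-then-upscale (mosaic) effect.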